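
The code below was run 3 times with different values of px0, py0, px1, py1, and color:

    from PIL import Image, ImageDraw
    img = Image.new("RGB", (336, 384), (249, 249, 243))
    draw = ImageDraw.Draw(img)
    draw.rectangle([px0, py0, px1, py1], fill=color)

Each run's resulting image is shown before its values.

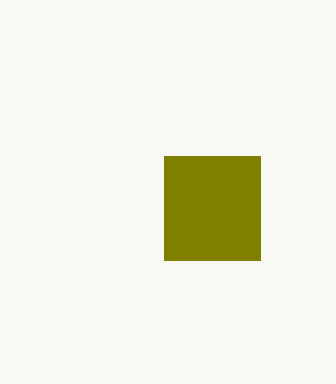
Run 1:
px0 = 164, py0 = 156, px1 = 260, py1 = 260, color = 'olive'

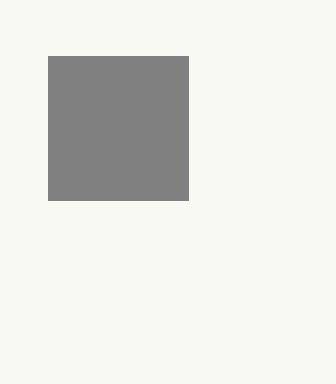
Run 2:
px0 = 48
py0 = 56
px1 = 188
py1 = 200
color = 'gray'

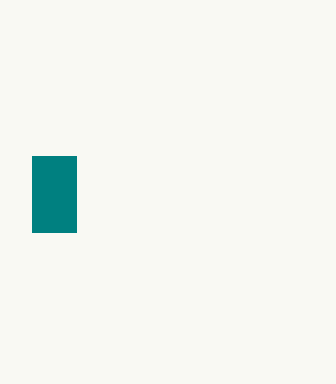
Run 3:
px0 = 32; py0 = 156; px1 = 76; py1 = 232; color = 'teal'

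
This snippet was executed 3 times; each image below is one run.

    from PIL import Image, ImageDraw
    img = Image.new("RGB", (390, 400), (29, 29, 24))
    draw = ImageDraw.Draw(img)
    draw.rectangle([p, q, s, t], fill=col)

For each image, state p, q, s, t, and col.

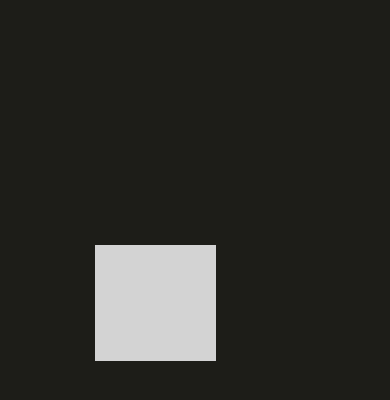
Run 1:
p = 95; q = 245; s = 215; t = 360; col = 'lightgray'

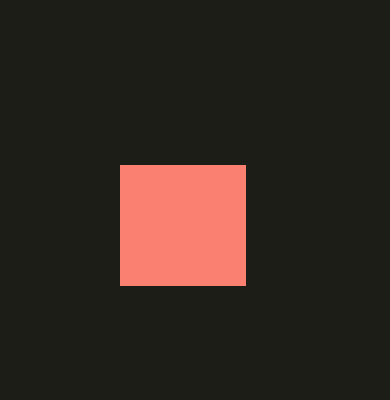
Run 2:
p = 120, q = 165, s = 245, t = 285, col = 'salmon'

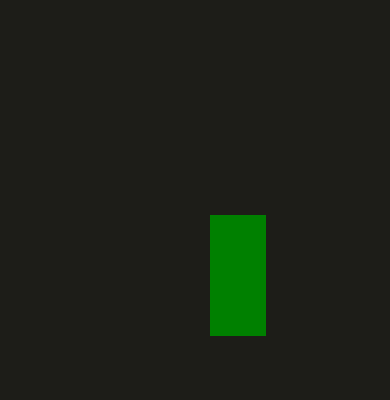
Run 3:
p = 210
q = 215
s = 265
t = 335
col = 'green'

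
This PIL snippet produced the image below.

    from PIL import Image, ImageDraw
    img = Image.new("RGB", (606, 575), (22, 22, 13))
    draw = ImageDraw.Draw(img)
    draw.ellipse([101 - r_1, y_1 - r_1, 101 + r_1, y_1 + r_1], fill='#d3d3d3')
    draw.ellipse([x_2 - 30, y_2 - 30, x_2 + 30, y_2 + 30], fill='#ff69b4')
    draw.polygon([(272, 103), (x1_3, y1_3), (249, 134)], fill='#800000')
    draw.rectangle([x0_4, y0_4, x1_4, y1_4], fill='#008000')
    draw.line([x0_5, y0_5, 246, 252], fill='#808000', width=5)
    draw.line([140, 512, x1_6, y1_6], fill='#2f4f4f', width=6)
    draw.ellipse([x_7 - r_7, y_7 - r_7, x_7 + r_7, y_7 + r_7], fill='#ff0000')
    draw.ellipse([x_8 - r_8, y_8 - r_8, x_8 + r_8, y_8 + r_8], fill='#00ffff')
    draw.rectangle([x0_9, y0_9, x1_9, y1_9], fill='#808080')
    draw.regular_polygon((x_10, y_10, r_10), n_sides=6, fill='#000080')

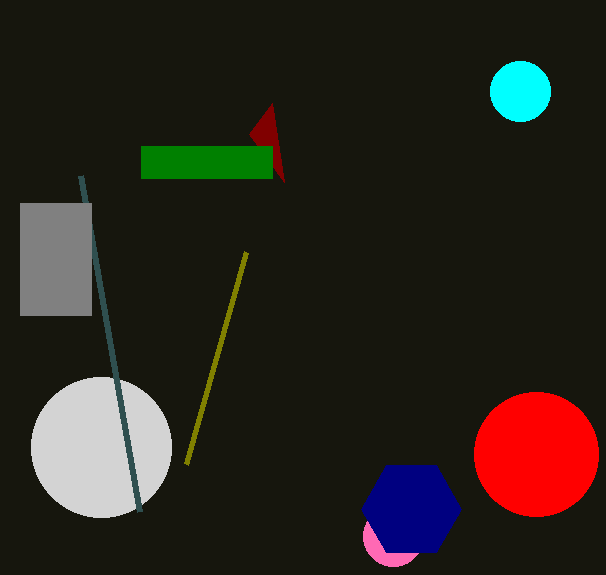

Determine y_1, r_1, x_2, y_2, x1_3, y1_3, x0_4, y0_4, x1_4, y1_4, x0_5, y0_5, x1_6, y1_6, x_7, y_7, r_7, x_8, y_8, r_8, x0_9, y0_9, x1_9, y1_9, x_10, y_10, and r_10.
y_1 = 447; r_1 = 70; x_2 = 393; y_2 = 536; x1_3 = 284; y1_3 = 182; x0_4 = 141; y0_4 = 146; x1_4 = 272; y1_4 = 178; x0_5 = 186; y0_5 = 464; x1_6 = 81; y1_6 = 176; x_7 = 536; y_7 = 454; r_7 = 62; x_8 = 520; y_8 = 91; r_8 = 30; x0_9 = 20; y0_9 = 203; x1_9 = 91; y1_9 = 315; x_10 = 411; y_10 = 509; r_10 = 50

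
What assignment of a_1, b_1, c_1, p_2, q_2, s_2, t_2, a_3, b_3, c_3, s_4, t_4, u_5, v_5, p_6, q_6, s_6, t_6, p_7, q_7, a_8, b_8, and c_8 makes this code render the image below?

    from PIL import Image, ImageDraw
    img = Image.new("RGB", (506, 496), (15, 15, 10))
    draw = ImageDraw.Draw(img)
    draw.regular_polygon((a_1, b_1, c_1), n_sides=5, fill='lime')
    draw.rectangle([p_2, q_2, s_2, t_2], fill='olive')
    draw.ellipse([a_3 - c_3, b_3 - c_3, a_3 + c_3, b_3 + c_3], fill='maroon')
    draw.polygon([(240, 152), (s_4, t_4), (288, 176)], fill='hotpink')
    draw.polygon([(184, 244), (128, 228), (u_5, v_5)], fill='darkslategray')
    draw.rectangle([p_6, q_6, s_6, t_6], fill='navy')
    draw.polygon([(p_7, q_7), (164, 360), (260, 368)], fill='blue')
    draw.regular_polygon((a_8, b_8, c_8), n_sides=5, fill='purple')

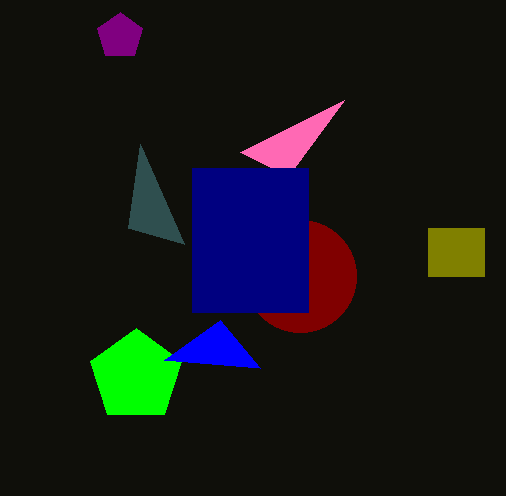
a_1 = 136; b_1 = 376; c_1 = 48; p_2 = 428; q_2 = 228; s_2 = 484; t_2 = 276; a_3 = 300; b_3 = 276; c_3 = 56; s_4 = 344; t_4 = 100; u_5 = 140; v_5 = 144; p_6 = 192; q_6 = 168; s_6 = 308; t_6 = 312; p_7 = 220; q_7 = 320; a_8 = 120; b_8 = 36; c_8 = 24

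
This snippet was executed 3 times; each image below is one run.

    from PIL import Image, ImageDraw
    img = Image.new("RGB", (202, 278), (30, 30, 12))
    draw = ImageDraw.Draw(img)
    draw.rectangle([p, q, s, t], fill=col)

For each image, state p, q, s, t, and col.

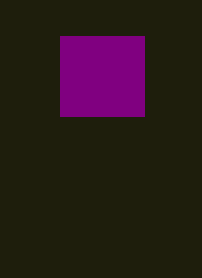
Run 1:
p = 60, q = 36, s = 144, t = 116, col = 'purple'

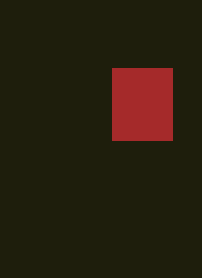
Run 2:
p = 112; q = 68; s = 172; t = 140; col = 'brown'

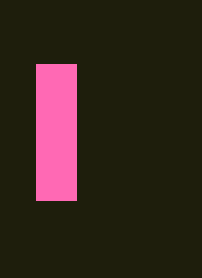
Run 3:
p = 36, q = 64, s = 76, t = 200, col = 'hotpink'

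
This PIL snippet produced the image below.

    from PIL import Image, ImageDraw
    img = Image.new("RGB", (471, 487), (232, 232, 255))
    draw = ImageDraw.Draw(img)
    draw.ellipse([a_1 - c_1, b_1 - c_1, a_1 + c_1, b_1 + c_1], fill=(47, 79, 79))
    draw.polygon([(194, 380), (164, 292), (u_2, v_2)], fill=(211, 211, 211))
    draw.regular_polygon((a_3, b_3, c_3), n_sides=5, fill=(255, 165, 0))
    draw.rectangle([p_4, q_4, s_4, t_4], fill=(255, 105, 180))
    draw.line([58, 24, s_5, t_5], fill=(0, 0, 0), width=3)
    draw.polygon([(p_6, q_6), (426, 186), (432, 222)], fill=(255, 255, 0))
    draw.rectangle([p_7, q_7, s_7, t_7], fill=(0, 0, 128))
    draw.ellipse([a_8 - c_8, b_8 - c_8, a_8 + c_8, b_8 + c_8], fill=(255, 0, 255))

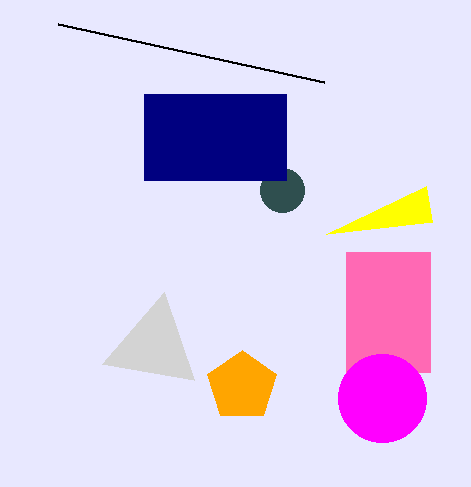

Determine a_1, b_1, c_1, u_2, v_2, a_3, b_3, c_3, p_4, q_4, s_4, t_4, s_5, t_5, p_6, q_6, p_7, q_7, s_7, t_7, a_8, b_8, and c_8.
a_1 = 282; b_1 = 190; c_1 = 22; u_2 = 102; v_2 = 364; a_3 = 242; b_3 = 386; c_3 = 36; p_4 = 346; q_4 = 252; s_4 = 430; t_4 = 372; s_5 = 324; t_5 = 82; p_6 = 326; q_6 = 234; p_7 = 144; q_7 = 94; s_7 = 286; t_7 = 180; a_8 = 382; b_8 = 398; c_8 = 44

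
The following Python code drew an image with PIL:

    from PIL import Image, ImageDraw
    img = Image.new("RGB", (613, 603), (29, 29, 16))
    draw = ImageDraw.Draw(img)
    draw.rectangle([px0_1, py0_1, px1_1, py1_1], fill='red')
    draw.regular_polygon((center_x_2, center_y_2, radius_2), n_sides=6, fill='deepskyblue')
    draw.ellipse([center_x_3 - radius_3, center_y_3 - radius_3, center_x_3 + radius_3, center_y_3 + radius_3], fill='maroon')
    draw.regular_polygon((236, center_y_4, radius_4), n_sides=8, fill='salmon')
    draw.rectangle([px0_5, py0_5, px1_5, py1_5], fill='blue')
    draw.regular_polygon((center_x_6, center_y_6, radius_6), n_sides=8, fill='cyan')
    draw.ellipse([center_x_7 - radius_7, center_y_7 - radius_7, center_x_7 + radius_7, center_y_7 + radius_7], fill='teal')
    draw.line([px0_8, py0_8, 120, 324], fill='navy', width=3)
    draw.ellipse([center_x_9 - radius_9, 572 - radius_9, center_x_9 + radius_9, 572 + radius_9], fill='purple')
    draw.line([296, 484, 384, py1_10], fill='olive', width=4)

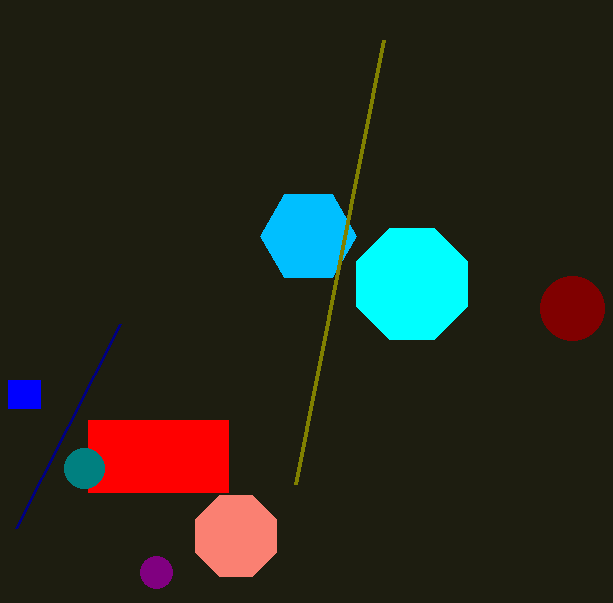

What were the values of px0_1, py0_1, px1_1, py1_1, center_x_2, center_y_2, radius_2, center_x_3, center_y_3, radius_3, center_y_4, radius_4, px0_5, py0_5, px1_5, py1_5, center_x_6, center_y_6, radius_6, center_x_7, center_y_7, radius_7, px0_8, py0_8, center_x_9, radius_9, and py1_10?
px0_1 = 88, py0_1 = 420, px1_1 = 228, py1_1 = 492, center_x_2 = 308, center_y_2 = 236, radius_2 = 48, center_x_3 = 572, center_y_3 = 308, radius_3 = 32, center_y_4 = 536, radius_4 = 44, px0_5 = 8, py0_5 = 380, px1_5 = 40, py1_5 = 408, center_x_6 = 412, center_y_6 = 284, radius_6 = 60, center_x_7 = 84, center_y_7 = 468, radius_7 = 20, px0_8 = 16, py0_8 = 528, center_x_9 = 156, radius_9 = 16, py1_10 = 40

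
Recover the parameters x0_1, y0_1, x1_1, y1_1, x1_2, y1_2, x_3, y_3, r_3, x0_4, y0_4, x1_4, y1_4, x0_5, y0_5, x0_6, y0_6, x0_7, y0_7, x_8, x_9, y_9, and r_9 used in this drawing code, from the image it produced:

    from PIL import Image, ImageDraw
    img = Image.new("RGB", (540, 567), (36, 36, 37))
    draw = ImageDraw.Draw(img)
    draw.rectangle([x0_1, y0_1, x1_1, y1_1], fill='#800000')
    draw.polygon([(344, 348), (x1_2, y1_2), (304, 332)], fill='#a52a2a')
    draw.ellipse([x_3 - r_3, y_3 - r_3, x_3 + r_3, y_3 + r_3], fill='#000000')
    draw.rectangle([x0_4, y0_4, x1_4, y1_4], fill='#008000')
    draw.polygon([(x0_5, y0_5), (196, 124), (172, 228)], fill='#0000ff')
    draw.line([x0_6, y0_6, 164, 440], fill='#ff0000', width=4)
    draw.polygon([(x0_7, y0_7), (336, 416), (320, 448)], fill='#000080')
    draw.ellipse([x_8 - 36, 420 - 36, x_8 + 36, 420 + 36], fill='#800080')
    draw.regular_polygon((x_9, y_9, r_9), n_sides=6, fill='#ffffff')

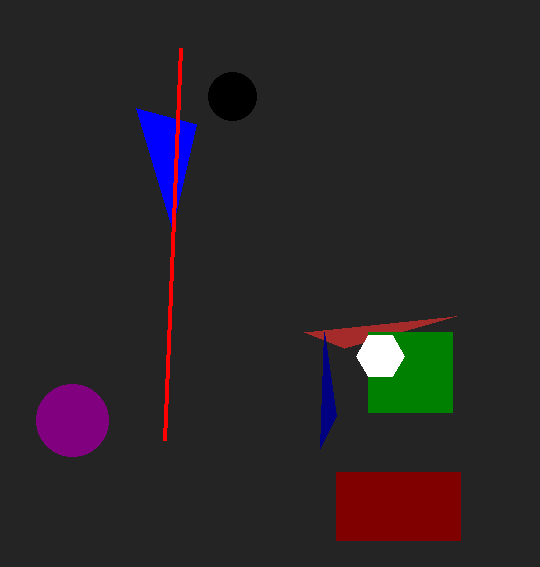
x0_1 = 336
y0_1 = 472
x1_1 = 460
y1_1 = 540
x1_2 = 456
y1_2 = 316
x_3 = 232
y_3 = 96
r_3 = 24
x0_4 = 368
y0_4 = 332
x1_4 = 452
y1_4 = 412
x0_5 = 136
y0_5 = 108
x0_6 = 180
y0_6 = 48
x0_7 = 324
y0_7 = 332
x_8 = 72
x_9 = 380
y_9 = 356
r_9 = 24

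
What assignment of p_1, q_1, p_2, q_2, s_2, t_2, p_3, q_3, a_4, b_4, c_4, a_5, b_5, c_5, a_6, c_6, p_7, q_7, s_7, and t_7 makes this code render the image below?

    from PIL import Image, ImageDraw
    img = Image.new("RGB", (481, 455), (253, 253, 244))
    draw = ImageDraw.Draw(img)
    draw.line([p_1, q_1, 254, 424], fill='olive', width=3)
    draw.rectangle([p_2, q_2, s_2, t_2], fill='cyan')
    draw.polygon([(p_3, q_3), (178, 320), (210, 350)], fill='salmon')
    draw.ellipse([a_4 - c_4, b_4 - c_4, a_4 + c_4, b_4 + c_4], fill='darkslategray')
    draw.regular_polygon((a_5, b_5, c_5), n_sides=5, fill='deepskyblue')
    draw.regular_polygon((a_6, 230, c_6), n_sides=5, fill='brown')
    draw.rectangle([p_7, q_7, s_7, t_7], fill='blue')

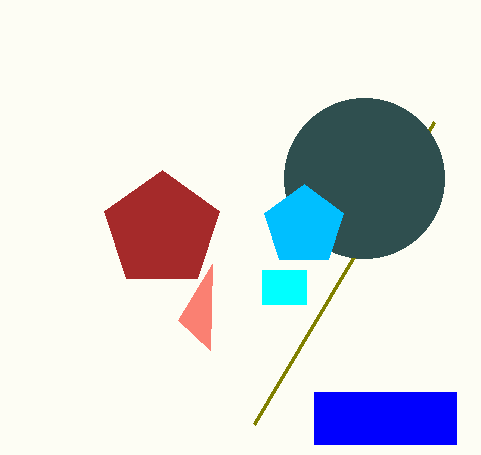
p_1 = 434; q_1 = 122; p_2 = 262; q_2 = 270; s_2 = 306; t_2 = 304; p_3 = 212; q_3 = 264; a_4 = 364; b_4 = 178; c_4 = 80; a_5 = 304; b_5 = 226; c_5 = 42; a_6 = 162; c_6 = 60; p_7 = 314; q_7 = 392; s_7 = 456; t_7 = 444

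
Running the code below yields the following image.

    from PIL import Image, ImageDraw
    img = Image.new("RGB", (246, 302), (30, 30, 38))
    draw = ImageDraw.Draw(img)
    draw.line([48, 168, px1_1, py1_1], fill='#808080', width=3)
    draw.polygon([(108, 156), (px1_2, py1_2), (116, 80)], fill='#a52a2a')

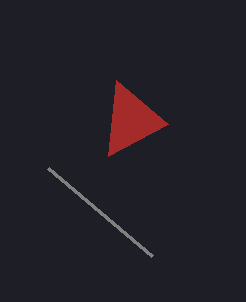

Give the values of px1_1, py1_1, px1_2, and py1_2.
px1_1 = 152, py1_1 = 256, px1_2 = 168, py1_2 = 124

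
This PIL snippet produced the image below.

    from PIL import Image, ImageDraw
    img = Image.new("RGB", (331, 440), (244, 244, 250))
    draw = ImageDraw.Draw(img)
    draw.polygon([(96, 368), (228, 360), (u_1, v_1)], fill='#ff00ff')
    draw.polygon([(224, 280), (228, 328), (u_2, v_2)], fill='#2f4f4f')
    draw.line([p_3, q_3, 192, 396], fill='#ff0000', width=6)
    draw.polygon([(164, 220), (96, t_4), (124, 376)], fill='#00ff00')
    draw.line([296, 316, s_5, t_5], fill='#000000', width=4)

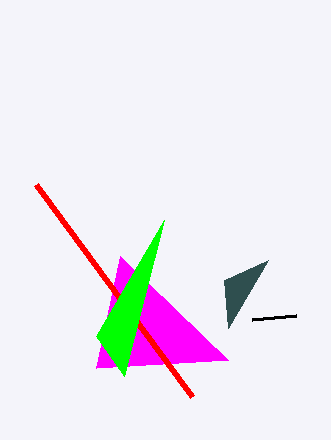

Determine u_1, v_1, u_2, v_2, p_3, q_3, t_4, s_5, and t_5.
u_1 = 120, v_1 = 256, u_2 = 268, v_2 = 260, p_3 = 36, q_3 = 184, t_4 = 336, s_5 = 252, t_5 = 320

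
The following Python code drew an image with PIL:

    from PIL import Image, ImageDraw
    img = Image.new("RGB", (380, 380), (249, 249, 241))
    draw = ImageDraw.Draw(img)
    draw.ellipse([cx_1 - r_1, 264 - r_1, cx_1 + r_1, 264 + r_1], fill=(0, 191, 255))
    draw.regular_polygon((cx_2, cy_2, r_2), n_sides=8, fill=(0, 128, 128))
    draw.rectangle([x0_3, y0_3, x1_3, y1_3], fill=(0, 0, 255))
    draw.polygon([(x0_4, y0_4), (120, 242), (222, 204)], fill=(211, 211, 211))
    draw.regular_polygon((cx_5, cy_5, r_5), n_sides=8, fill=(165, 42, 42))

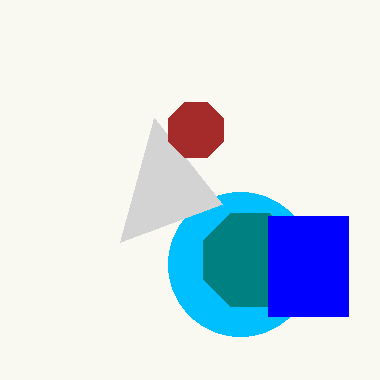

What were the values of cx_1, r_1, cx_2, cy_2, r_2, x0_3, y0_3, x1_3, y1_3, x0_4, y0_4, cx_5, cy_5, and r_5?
cx_1 = 240; r_1 = 72; cx_2 = 250; cy_2 = 260; r_2 = 50; x0_3 = 268; y0_3 = 216; x1_3 = 348; y1_3 = 316; x0_4 = 154; y0_4 = 118; cx_5 = 196; cy_5 = 130; r_5 = 30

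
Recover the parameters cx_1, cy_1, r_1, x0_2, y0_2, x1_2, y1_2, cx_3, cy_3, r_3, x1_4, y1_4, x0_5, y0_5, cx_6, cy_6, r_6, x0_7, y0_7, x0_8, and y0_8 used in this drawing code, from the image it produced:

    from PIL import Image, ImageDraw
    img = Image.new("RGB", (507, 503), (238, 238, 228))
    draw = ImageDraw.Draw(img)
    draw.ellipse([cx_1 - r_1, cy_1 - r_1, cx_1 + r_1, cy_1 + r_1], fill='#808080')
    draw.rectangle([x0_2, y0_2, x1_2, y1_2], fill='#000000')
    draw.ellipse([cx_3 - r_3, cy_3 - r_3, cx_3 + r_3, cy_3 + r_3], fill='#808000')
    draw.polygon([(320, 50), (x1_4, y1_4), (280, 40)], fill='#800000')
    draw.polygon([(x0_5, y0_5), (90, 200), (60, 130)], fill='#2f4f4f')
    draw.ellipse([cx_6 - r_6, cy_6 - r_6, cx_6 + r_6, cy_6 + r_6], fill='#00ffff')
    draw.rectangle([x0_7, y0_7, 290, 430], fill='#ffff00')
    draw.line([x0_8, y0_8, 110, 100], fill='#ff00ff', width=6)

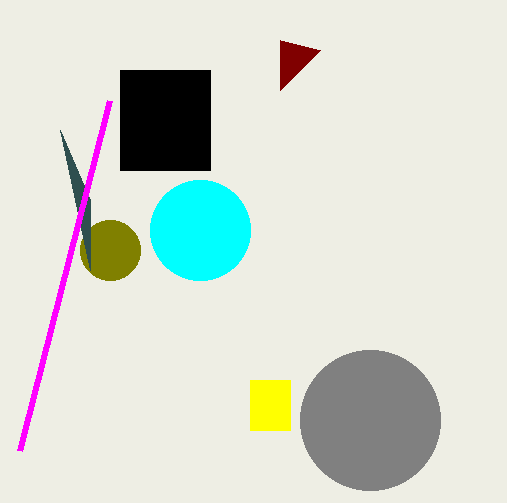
cx_1 = 370
cy_1 = 420
r_1 = 70
x0_2 = 120
y0_2 = 70
x1_2 = 210
y1_2 = 170
cx_3 = 110
cy_3 = 250
r_3 = 30
x1_4 = 280
y1_4 = 90
x0_5 = 90
y0_5 = 270
cx_6 = 200
cy_6 = 230
r_6 = 50
x0_7 = 250
y0_7 = 380
x0_8 = 20
y0_8 = 450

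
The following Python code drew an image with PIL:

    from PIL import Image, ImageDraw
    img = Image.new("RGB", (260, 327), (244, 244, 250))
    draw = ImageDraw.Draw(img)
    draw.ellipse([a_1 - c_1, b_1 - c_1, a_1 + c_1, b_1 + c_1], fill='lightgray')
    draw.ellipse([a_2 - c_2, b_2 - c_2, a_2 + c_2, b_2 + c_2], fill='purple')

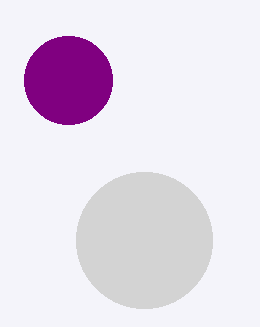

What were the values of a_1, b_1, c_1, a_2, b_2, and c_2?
a_1 = 144; b_1 = 240; c_1 = 68; a_2 = 68; b_2 = 80; c_2 = 44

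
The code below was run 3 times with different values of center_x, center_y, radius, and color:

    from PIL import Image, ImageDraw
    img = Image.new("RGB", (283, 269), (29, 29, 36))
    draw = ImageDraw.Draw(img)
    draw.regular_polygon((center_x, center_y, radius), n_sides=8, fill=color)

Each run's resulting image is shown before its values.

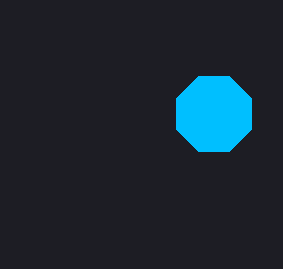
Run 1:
center_x = 214
center_y = 114
radius = 41
color = 'deepskyblue'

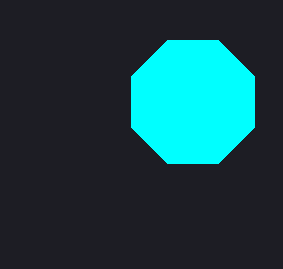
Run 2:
center_x = 193; center_y = 102; radius = 67; color = 'cyan'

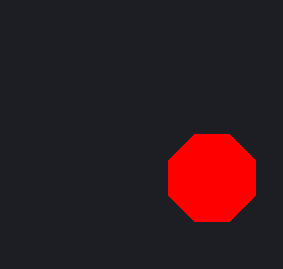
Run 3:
center_x = 212
center_y = 178
radius = 47
color = 'red'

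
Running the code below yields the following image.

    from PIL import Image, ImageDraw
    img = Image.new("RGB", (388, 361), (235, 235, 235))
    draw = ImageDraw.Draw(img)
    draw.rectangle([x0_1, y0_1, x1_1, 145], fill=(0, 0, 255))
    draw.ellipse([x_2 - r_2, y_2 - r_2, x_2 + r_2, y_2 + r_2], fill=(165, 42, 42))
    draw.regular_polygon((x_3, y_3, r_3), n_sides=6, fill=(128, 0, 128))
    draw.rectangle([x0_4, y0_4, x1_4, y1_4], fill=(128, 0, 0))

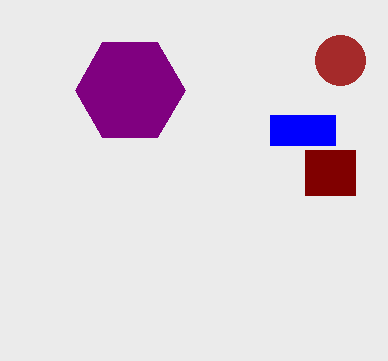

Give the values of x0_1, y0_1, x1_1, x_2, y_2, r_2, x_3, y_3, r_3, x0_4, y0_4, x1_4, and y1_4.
x0_1 = 270, y0_1 = 115, x1_1 = 335, x_2 = 340, y_2 = 60, r_2 = 25, x_3 = 130, y_3 = 90, r_3 = 55, x0_4 = 305, y0_4 = 150, x1_4 = 355, y1_4 = 195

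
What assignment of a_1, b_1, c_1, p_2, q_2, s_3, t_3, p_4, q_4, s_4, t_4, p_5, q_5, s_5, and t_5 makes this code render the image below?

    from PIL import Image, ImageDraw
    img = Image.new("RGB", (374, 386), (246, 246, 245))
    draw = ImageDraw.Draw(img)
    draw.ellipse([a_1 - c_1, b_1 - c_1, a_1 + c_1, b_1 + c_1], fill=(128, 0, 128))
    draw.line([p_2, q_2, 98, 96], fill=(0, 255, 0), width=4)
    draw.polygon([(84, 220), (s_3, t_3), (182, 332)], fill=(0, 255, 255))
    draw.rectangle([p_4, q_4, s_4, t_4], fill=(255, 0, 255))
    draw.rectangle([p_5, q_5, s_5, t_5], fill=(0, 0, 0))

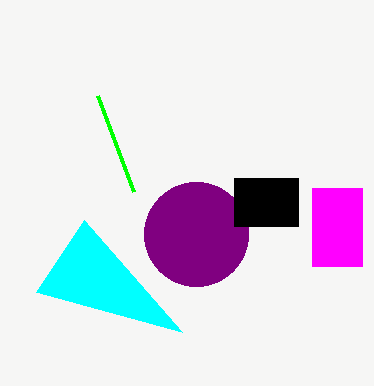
a_1 = 196
b_1 = 234
c_1 = 52
p_2 = 134
q_2 = 192
s_3 = 36
t_3 = 292
p_4 = 312
q_4 = 188
s_4 = 362
t_4 = 266
p_5 = 234
q_5 = 178
s_5 = 298
t_5 = 226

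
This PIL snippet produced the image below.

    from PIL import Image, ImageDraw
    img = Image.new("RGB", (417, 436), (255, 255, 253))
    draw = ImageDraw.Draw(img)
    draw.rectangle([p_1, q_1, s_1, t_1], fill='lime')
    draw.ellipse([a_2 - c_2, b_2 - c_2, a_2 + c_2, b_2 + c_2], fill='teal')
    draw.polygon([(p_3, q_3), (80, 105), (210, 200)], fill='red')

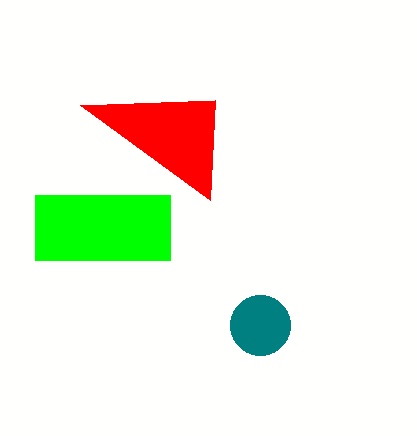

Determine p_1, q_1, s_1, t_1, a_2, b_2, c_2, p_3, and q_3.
p_1 = 35
q_1 = 195
s_1 = 170
t_1 = 260
a_2 = 260
b_2 = 325
c_2 = 30
p_3 = 215
q_3 = 100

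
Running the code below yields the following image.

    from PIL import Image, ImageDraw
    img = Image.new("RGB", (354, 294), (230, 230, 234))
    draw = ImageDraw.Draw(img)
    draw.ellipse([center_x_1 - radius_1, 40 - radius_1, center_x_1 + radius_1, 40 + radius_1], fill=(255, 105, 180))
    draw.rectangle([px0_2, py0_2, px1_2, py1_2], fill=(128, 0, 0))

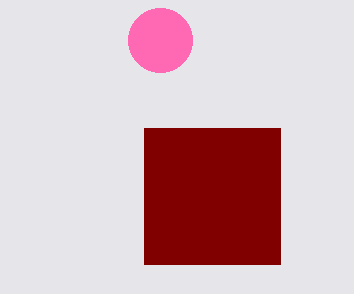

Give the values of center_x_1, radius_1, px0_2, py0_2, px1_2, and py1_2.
center_x_1 = 160
radius_1 = 32
px0_2 = 144
py0_2 = 128
px1_2 = 280
py1_2 = 264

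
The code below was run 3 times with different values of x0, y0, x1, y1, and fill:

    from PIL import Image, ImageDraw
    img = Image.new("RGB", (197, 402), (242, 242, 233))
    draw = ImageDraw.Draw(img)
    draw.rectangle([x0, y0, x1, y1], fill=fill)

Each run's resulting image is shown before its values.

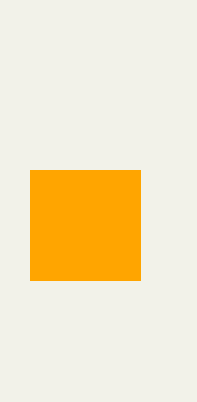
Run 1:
x0 = 30; y0 = 170; x1 = 140; y1 = 280; fill = 'orange'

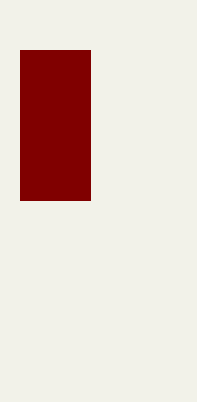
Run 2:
x0 = 20
y0 = 50
x1 = 90
y1 = 200
fill = 'maroon'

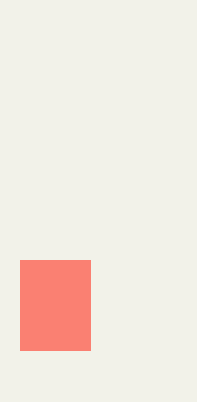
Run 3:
x0 = 20, y0 = 260, x1 = 90, y1 = 350, fill = 'salmon'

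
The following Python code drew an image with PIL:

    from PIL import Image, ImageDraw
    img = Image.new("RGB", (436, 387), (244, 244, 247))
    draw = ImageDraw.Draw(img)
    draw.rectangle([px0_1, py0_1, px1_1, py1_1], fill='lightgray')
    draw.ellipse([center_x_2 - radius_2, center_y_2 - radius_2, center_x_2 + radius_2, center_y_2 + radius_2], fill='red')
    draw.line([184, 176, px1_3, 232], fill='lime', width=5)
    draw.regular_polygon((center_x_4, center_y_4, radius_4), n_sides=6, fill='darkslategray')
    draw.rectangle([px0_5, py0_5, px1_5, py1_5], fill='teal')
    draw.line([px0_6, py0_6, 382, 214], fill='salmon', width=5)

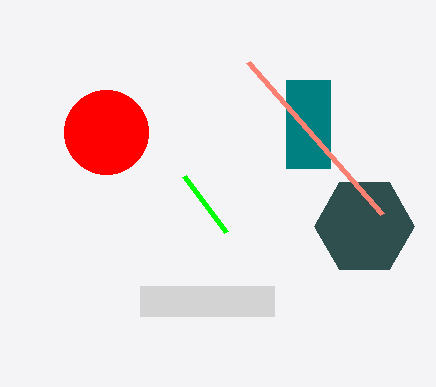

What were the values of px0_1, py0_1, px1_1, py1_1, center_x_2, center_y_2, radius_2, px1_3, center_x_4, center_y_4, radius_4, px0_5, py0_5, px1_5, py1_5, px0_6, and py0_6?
px0_1 = 140, py0_1 = 286, px1_1 = 274, py1_1 = 316, center_x_2 = 106, center_y_2 = 132, radius_2 = 42, px1_3 = 226, center_x_4 = 364, center_y_4 = 226, radius_4 = 50, px0_5 = 286, py0_5 = 80, px1_5 = 330, py1_5 = 168, px0_6 = 248, py0_6 = 62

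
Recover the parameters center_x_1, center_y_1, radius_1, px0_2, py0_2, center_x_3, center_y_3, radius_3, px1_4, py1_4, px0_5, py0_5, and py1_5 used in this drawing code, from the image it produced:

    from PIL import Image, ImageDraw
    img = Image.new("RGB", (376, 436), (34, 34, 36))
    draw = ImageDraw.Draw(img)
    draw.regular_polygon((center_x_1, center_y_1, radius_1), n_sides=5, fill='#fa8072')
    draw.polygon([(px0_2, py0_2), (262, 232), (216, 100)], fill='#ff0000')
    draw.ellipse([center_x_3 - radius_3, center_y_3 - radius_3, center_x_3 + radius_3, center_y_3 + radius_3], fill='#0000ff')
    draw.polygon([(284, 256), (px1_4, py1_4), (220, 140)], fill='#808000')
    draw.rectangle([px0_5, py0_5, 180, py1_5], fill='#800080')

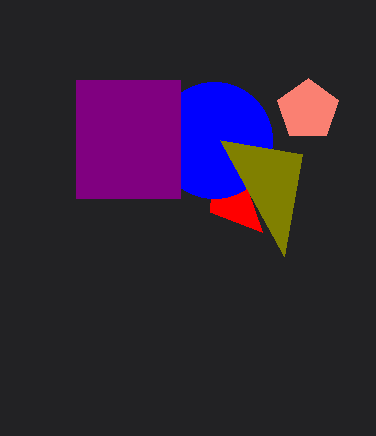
center_x_1 = 308, center_y_1 = 110, radius_1 = 32, px0_2 = 210, py0_2 = 212, center_x_3 = 214, center_y_3 = 140, radius_3 = 58, px1_4 = 302, py1_4 = 154, px0_5 = 76, py0_5 = 80, py1_5 = 198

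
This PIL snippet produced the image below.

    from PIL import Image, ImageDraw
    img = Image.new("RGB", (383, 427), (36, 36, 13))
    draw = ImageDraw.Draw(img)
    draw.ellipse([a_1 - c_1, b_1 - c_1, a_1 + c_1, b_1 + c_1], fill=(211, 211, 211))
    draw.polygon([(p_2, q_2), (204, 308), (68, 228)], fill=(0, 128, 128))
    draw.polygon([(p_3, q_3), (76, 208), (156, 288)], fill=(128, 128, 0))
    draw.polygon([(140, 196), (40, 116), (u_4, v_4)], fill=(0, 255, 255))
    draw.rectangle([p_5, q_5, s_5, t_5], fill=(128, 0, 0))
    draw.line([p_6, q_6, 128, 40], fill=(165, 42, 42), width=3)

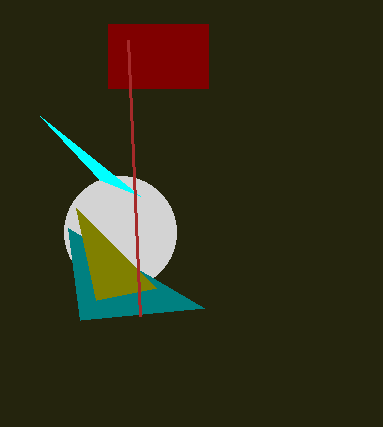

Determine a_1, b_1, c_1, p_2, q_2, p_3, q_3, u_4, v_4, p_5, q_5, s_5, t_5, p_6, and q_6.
a_1 = 120; b_1 = 232; c_1 = 56; p_2 = 80; q_2 = 320; p_3 = 96; q_3 = 300; u_4 = 100; v_4 = 180; p_5 = 108; q_5 = 24; s_5 = 208; t_5 = 88; p_6 = 140; q_6 = 316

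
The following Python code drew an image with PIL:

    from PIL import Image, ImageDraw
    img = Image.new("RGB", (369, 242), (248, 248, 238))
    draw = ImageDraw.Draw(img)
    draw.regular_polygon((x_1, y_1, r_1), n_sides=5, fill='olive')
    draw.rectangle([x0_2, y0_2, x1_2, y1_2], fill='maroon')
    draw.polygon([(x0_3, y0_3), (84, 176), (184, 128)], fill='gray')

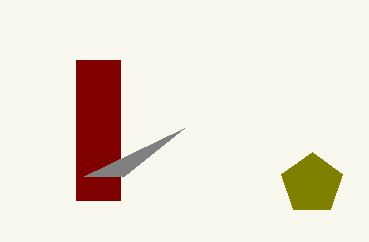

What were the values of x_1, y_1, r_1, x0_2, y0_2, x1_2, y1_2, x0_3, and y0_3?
x_1 = 312; y_1 = 184; r_1 = 32; x0_2 = 76; y0_2 = 60; x1_2 = 120; y1_2 = 200; x0_3 = 124; y0_3 = 176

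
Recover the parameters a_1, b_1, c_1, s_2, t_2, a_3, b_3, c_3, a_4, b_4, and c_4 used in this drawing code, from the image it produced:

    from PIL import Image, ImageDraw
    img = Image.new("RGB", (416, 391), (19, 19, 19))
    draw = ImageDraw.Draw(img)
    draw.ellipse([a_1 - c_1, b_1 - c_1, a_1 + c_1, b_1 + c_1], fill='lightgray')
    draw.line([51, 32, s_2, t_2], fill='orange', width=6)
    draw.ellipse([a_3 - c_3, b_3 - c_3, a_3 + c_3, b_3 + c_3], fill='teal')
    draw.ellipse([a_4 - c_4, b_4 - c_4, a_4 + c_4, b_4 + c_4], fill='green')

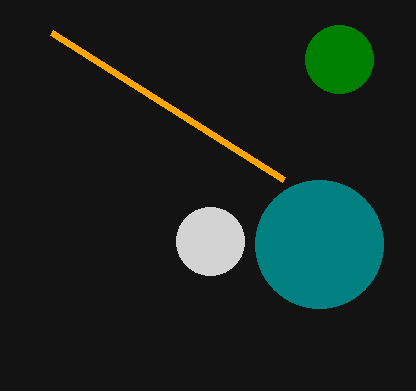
a_1 = 210, b_1 = 241, c_1 = 34, s_2 = 283, t_2 = 179, a_3 = 319, b_3 = 244, c_3 = 64, a_4 = 339, b_4 = 59, c_4 = 34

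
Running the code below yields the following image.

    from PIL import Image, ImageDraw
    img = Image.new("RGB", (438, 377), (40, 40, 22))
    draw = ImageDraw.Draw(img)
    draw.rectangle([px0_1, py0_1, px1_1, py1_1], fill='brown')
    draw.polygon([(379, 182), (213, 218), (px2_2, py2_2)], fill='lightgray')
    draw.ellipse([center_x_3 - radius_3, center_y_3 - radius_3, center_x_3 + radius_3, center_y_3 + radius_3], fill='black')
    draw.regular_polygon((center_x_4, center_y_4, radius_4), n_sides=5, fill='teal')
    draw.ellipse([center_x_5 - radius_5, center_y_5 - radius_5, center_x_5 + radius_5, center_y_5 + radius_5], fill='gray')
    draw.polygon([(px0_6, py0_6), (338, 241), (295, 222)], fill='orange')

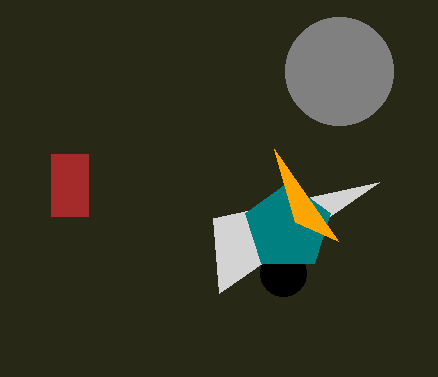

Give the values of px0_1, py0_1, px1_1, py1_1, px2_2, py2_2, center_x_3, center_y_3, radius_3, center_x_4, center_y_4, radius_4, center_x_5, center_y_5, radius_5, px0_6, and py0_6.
px0_1 = 51
py0_1 = 154
px1_1 = 88
py1_1 = 216
px2_2 = 219
py2_2 = 293
center_x_3 = 283
center_y_3 = 273
radius_3 = 23
center_x_4 = 288
center_y_4 = 227
radius_4 = 45
center_x_5 = 339
center_y_5 = 71
radius_5 = 54
px0_6 = 274
py0_6 = 149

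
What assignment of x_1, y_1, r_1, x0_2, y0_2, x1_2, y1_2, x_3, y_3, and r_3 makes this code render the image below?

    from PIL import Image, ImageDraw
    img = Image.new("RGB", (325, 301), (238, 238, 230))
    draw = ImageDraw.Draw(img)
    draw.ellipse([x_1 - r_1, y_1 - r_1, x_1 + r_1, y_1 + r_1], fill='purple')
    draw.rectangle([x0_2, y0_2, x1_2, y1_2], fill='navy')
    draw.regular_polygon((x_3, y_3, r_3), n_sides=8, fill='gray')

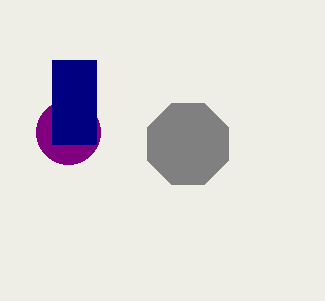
x_1 = 68, y_1 = 132, r_1 = 32, x0_2 = 52, y0_2 = 60, x1_2 = 96, y1_2 = 144, x_3 = 188, y_3 = 144, r_3 = 44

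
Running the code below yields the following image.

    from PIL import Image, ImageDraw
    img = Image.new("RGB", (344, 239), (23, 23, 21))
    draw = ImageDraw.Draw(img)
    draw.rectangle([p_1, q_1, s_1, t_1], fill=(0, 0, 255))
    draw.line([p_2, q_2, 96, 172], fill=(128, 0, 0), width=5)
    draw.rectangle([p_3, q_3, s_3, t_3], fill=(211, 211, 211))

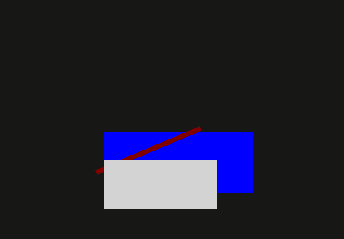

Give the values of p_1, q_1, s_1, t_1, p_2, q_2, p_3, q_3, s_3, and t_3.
p_1 = 104; q_1 = 132; s_1 = 252; t_1 = 192; p_2 = 200; q_2 = 128; p_3 = 104; q_3 = 160; s_3 = 216; t_3 = 208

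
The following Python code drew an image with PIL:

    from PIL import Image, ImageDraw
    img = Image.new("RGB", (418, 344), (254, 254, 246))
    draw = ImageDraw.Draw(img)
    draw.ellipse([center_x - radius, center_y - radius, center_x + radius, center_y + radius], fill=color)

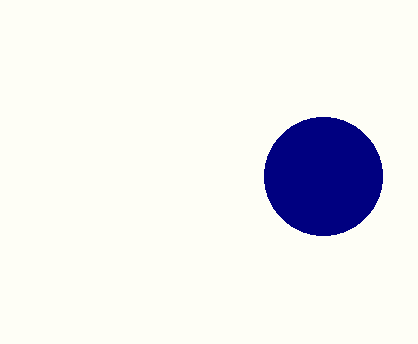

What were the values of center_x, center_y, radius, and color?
center_x = 323, center_y = 176, radius = 59, color = 'navy'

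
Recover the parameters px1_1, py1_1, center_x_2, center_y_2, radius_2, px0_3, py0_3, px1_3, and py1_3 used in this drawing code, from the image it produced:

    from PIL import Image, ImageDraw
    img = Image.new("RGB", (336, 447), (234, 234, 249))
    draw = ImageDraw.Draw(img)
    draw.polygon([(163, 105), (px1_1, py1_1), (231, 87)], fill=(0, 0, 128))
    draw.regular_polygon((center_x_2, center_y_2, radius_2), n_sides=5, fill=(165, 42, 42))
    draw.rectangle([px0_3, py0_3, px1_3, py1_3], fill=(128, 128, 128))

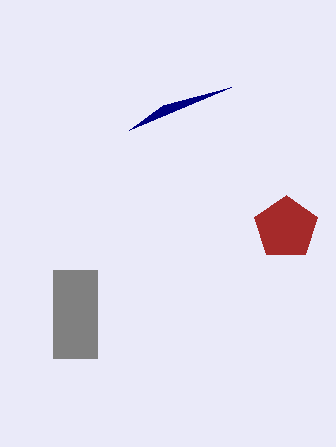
px1_1 = 129; py1_1 = 130; center_x_2 = 286; center_y_2 = 228; radius_2 = 33; px0_3 = 53; py0_3 = 270; px1_3 = 97; py1_3 = 358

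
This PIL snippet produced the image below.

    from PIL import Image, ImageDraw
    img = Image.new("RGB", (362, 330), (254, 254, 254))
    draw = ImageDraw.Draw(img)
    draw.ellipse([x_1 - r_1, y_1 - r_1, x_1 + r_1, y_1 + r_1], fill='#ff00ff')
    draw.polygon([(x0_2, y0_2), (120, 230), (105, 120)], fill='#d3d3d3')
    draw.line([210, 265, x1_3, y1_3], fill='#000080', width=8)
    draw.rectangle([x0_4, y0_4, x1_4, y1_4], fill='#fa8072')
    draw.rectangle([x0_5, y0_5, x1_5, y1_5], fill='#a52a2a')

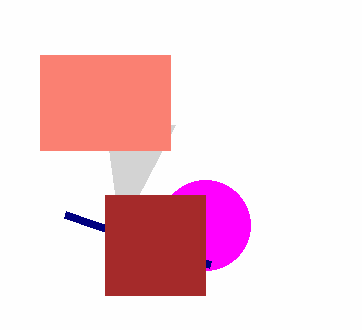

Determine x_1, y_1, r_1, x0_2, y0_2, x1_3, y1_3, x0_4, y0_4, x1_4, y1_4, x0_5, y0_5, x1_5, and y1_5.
x_1 = 205; y_1 = 225; r_1 = 45; x0_2 = 175; y0_2 = 125; x1_3 = 65; y1_3 = 215; x0_4 = 40; y0_4 = 55; x1_4 = 170; y1_4 = 150; x0_5 = 105; y0_5 = 195; x1_5 = 205; y1_5 = 295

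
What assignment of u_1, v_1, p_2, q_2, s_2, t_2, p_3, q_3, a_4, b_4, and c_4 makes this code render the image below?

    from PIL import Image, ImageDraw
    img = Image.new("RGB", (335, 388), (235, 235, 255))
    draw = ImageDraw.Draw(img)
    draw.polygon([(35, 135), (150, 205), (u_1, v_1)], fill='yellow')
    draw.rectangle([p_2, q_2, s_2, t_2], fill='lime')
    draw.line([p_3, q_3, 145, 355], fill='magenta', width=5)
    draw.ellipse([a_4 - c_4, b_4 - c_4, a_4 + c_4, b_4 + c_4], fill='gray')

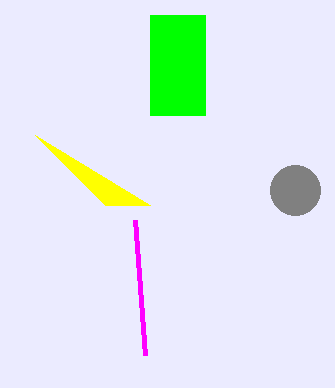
u_1 = 105, v_1 = 205, p_2 = 150, q_2 = 15, s_2 = 205, t_2 = 115, p_3 = 135, q_3 = 220, a_4 = 295, b_4 = 190, c_4 = 25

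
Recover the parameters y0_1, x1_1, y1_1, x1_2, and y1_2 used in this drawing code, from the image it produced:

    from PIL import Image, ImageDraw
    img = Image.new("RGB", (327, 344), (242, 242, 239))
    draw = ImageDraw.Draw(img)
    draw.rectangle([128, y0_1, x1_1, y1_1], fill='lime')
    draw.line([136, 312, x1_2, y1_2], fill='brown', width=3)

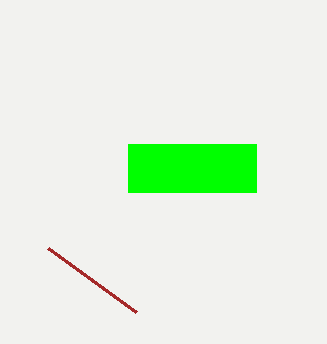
y0_1 = 144
x1_1 = 256
y1_1 = 192
x1_2 = 48
y1_2 = 248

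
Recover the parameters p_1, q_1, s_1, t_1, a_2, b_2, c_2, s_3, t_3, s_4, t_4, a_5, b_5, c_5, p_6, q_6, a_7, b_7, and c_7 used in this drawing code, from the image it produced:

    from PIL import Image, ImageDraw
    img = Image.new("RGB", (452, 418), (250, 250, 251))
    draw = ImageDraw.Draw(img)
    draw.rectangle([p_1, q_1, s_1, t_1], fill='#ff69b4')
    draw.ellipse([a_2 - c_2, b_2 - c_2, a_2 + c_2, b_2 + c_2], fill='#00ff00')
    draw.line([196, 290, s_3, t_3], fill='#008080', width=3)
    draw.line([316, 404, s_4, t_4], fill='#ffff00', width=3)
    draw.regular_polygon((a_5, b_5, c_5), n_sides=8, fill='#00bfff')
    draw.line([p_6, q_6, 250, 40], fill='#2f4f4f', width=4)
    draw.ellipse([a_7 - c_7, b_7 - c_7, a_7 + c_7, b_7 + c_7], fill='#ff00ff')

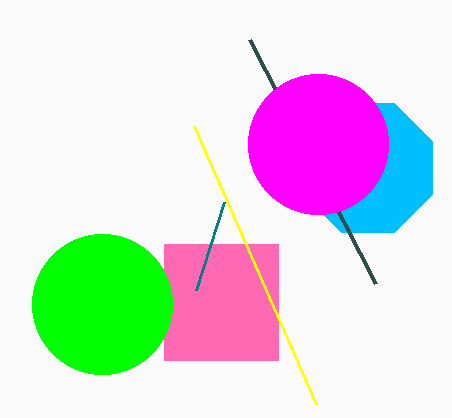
p_1 = 164, q_1 = 244, s_1 = 278, t_1 = 360, a_2 = 102, b_2 = 304, c_2 = 70, s_3 = 224, t_3 = 202, s_4 = 194, t_4 = 126, a_5 = 368, b_5 = 168, c_5 = 70, p_6 = 376, q_6 = 284, a_7 = 318, b_7 = 144, c_7 = 70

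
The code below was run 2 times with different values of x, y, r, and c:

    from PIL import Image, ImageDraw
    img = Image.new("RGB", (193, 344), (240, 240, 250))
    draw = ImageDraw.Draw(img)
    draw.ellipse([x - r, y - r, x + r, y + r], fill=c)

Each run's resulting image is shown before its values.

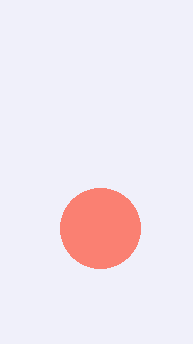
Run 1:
x = 100, y = 228, r = 40, c = 'salmon'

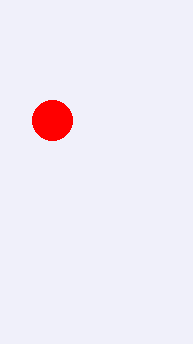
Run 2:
x = 52
y = 120
r = 20
c = 'red'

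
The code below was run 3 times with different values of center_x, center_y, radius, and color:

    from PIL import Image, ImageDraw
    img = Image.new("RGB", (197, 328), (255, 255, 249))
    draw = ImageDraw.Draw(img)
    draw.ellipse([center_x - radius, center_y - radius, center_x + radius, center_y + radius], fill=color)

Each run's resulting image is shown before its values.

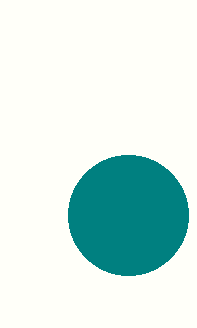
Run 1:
center_x = 128
center_y = 215
radius = 60
color = 'teal'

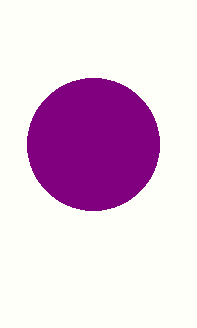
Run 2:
center_x = 93, center_y = 144, radius = 66, color = 'purple'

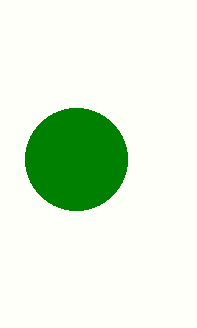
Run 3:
center_x = 76
center_y = 159
radius = 51
color = 'green'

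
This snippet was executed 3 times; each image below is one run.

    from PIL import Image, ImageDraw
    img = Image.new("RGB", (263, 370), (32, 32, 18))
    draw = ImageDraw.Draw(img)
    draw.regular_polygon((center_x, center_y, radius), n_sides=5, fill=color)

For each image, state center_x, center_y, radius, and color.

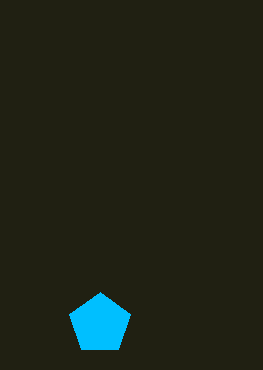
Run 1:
center_x = 100
center_y = 324
radius = 32
color = 'deepskyblue'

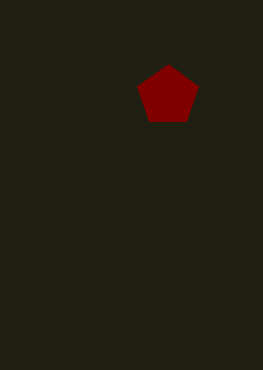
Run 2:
center_x = 168; center_y = 96; radius = 32; color = 'maroon'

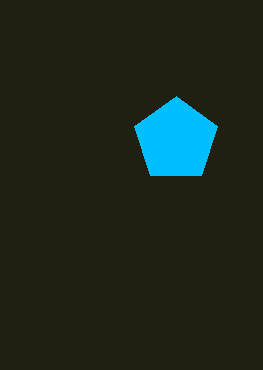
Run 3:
center_x = 176; center_y = 140; radius = 44; color = 'deepskyblue'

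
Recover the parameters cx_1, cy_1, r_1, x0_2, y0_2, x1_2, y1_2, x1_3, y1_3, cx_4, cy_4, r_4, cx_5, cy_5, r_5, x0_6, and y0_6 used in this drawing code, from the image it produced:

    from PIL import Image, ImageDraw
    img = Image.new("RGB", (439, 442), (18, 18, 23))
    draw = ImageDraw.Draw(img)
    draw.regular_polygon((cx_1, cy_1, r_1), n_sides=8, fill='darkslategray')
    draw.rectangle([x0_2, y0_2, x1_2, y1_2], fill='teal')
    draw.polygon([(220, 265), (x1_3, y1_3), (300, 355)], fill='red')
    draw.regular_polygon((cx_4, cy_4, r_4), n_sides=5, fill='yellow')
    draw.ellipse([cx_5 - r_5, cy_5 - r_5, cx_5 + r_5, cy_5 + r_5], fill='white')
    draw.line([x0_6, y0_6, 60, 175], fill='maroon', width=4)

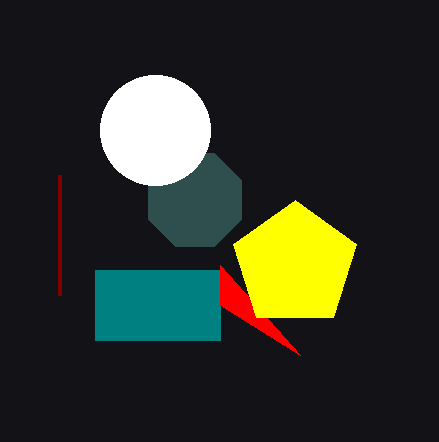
cx_1 = 195, cy_1 = 200, r_1 = 50, x0_2 = 95, y0_2 = 270, x1_2 = 220, y1_2 = 340, x1_3 = 220, y1_3 = 305, cx_4 = 295, cy_4 = 265, r_4 = 65, cx_5 = 155, cy_5 = 130, r_5 = 55, x0_6 = 60, y0_6 = 295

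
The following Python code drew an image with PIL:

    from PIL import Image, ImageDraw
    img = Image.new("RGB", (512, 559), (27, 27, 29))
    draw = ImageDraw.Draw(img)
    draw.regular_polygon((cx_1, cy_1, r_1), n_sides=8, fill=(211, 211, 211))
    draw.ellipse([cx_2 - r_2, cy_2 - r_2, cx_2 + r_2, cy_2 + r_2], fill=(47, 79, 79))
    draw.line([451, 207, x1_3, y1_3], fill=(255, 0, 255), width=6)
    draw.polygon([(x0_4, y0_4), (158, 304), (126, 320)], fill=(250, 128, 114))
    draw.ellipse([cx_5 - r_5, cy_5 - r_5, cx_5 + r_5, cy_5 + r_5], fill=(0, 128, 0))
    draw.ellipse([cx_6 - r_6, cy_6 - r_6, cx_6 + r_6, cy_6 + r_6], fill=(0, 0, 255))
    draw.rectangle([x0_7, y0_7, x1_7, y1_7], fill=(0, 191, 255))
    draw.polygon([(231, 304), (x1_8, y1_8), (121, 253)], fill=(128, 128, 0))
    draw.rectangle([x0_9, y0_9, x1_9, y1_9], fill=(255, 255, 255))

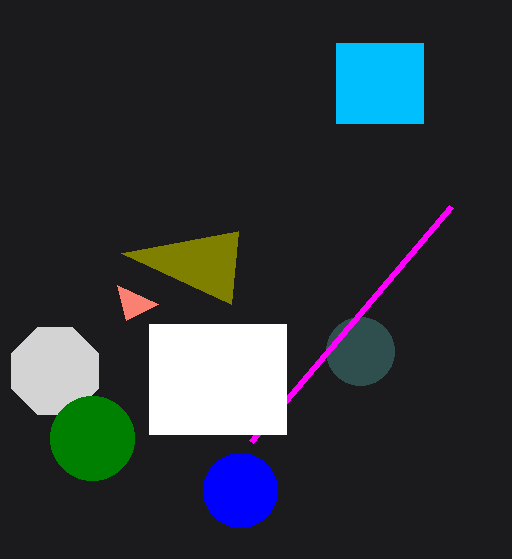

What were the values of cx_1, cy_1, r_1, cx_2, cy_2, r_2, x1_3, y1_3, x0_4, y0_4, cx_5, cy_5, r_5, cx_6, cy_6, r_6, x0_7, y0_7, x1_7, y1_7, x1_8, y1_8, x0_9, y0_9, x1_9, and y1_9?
cx_1 = 55; cy_1 = 371; r_1 = 47; cx_2 = 360; cy_2 = 351; r_2 = 34; x1_3 = 251; y1_3 = 442; x0_4 = 117; y0_4 = 285; cx_5 = 92; cy_5 = 438; r_5 = 42; cx_6 = 240; cy_6 = 490; r_6 = 37; x0_7 = 336; y0_7 = 43; x1_7 = 423; y1_7 = 123; x1_8 = 238; y1_8 = 231; x0_9 = 149; y0_9 = 324; x1_9 = 286; y1_9 = 434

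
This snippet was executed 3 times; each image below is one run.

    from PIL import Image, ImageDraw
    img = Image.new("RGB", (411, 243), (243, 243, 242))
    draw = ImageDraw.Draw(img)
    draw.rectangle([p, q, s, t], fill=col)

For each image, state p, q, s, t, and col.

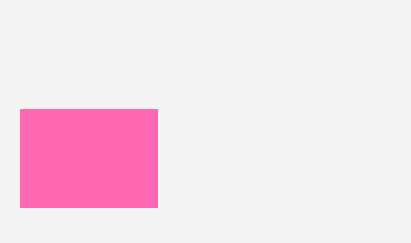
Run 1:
p = 20, q = 109, s = 157, t = 207, col = 'hotpink'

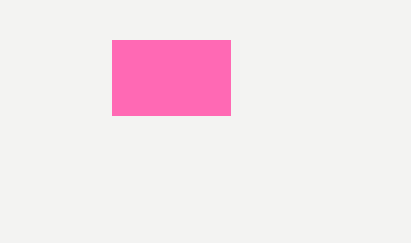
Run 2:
p = 112, q = 40, s = 230, t = 115, col = 'hotpink'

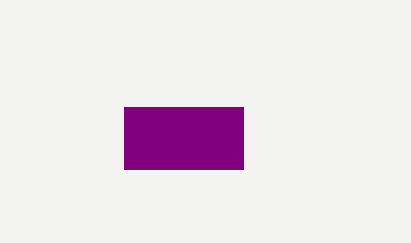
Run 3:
p = 124; q = 107; s = 243; t = 169; col = 'purple'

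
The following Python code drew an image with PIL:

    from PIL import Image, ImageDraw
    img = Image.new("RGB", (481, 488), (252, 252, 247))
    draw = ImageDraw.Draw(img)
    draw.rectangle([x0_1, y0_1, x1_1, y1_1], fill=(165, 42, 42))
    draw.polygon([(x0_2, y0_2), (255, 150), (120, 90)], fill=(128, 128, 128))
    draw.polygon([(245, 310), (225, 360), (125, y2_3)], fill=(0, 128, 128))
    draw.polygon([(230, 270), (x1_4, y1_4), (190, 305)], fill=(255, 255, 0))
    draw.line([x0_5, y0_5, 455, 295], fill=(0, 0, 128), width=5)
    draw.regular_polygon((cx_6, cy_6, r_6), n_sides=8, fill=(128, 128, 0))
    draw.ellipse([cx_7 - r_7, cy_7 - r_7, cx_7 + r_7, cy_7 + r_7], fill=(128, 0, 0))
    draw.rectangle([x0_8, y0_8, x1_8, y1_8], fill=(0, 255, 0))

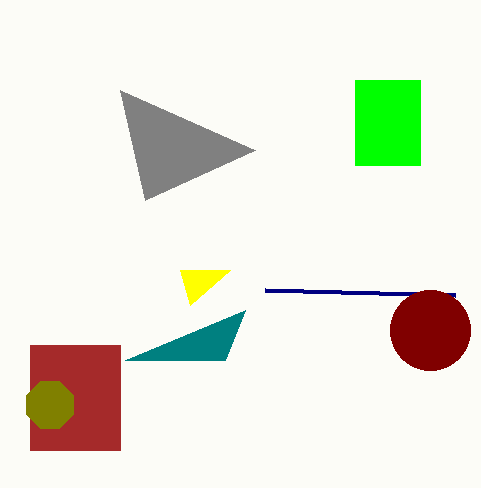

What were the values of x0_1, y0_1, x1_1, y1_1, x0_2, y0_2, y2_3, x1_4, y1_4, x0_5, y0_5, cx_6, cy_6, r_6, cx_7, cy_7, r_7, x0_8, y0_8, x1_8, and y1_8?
x0_1 = 30, y0_1 = 345, x1_1 = 120, y1_1 = 450, x0_2 = 145, y0_2 = 200, y2_3 = 360, x1_4 = 180, y1_4 = 270, x0_5 = 265, y0_5 = 290, cx_6 = 50, cy_6 = 405, r_6 = 25, cx_7 = 430, cy_7 = 330, r_7 = 40, x0_8 = 355, y0_8 = 80, x1_8 = 420, y1_8 = 165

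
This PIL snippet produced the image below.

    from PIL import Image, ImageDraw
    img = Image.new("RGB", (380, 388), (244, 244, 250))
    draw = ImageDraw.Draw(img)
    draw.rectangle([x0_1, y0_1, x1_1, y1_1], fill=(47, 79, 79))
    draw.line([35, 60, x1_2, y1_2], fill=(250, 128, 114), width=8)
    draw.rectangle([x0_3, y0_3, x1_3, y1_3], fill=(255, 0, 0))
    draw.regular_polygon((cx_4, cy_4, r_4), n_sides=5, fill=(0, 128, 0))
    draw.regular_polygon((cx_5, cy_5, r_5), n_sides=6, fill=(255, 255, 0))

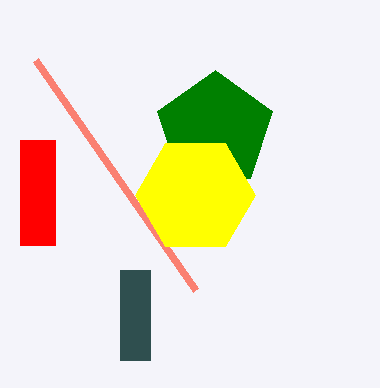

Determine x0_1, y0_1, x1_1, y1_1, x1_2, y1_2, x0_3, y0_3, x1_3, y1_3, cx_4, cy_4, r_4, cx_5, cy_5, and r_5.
x0_1 = 120, y0_1 = 270, x1_1 = 150, y1_1 = 360, x1_2 = 195, y1_2 = 290, x0_3 = 20, y0_3 = 140, x1_3 = 55, y1_3 = 245, cx_4 = 215, cy_4 = 130, r_4 = 60, cx_5 = 195, cy_5 = 195, r_5 = 60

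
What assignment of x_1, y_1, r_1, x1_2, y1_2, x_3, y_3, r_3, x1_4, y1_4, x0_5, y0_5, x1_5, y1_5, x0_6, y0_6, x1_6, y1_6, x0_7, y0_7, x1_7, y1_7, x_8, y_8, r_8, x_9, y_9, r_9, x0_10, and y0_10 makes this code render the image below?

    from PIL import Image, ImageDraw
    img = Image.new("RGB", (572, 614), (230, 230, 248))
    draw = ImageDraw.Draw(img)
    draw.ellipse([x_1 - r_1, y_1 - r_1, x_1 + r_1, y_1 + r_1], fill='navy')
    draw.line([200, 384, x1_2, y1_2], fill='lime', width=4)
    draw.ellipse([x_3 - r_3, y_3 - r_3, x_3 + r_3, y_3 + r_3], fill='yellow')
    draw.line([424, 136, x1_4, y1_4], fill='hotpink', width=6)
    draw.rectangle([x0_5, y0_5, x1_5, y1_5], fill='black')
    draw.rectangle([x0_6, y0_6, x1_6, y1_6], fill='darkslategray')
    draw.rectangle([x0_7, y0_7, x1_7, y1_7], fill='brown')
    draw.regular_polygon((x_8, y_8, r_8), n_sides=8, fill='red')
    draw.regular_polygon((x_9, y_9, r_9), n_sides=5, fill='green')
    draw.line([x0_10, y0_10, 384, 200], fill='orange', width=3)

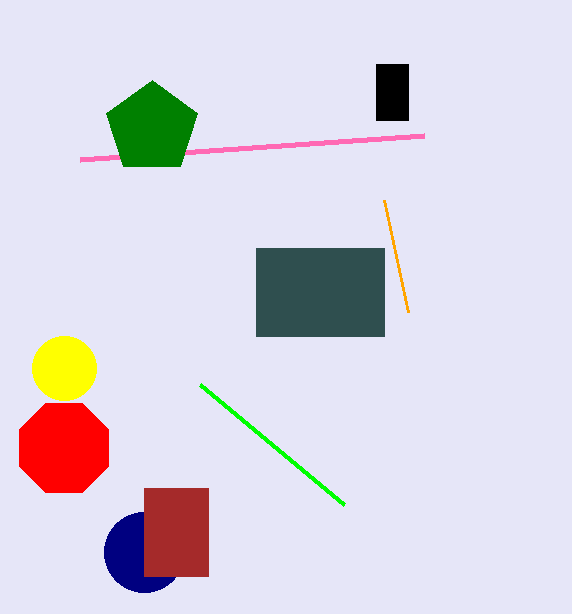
x_1 = 144
y_1 = 552
r_1 = 40
x1_2 = 344
y1_2 = 504
x_3 = 64
y_3 = 368
r_3 = 32
x1_4 = 80
y1_4 = 160
x0_5 = 376
y0_5 = 64
x1_5 = 408
y1_5 = 120
x0_6 = 256
y0_6 = 248
x1_6 = 384
y1_6 = 336
x0_7 = 144
y0_7 = 488
x1_7 = 208
y1_7 = 576
x_8 = 64
y_8 = 448
r_8 = 48
x_9 = 152
y_9 = 128
r_9 = 48
x0_10 = 408
y0_10 = 312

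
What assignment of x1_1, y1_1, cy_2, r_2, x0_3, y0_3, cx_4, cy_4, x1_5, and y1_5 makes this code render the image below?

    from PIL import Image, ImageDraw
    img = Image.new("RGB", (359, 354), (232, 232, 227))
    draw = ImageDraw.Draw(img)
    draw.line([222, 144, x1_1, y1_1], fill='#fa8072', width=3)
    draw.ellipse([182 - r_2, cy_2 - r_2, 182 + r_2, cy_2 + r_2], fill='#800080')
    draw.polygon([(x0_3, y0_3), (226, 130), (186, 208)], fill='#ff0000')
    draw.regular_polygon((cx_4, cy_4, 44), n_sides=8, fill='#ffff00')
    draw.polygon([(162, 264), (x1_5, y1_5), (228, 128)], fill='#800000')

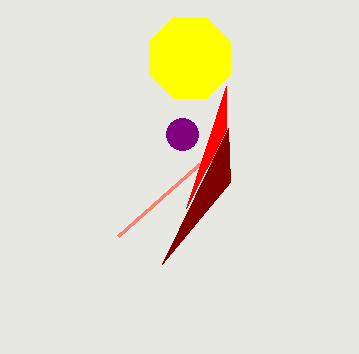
x1_1 = 118; y1_1 = 236; cy_2 = 134; r_2 = 16; x0_3 = 226; y0_3 = 86; cx_4 = 190; cy_4 = 58; x1_5 = 230; y1_5 = 182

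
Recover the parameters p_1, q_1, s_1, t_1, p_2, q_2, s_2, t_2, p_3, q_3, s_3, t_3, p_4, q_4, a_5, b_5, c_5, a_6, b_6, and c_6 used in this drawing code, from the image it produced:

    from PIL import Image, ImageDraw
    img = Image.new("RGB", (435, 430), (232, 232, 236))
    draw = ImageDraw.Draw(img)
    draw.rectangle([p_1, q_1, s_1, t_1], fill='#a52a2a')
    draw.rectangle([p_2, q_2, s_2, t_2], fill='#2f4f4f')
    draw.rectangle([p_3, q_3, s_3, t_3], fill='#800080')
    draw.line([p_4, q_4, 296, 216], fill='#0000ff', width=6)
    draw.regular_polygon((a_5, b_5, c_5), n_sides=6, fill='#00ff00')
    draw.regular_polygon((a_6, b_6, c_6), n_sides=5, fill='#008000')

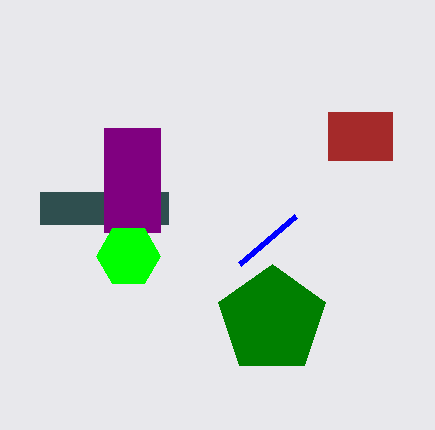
p_1 = 328; q_1 = 112; s_1 = 392; t_1 = 160; p_2 = 40; q_2 = 192; s_2 = 168; t_2 = 224; p_3 = 104; q_3 = 128; s_3 = 160; t_3 = 232; p_4 = 240; q_4 = 264; a_5 = 128; b_5 = 256; c_5 = 32; a_6 = 272; b_6 = 320; c_6 = 56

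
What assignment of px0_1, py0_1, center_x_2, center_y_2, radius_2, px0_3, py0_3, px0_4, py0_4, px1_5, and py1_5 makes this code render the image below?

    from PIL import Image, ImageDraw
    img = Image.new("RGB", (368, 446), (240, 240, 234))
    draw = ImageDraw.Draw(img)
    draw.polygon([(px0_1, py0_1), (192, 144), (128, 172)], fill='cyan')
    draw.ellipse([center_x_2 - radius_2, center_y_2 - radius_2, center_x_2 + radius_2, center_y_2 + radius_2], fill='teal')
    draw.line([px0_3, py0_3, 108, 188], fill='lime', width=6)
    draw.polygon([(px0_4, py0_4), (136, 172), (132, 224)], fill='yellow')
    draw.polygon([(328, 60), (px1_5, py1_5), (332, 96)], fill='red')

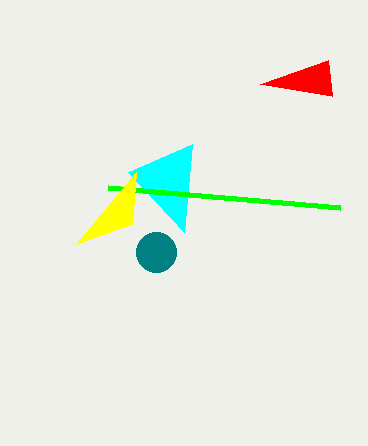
px0_1 = 184, py0_1 = 232, center_x_2 = 156, center_y_2 = 252, radius_2 = 20, px0_3 = 340, py0_3 = 208, px0_4 = 76, py0_4 = 244, px1_5 = 260, py1_5 = 84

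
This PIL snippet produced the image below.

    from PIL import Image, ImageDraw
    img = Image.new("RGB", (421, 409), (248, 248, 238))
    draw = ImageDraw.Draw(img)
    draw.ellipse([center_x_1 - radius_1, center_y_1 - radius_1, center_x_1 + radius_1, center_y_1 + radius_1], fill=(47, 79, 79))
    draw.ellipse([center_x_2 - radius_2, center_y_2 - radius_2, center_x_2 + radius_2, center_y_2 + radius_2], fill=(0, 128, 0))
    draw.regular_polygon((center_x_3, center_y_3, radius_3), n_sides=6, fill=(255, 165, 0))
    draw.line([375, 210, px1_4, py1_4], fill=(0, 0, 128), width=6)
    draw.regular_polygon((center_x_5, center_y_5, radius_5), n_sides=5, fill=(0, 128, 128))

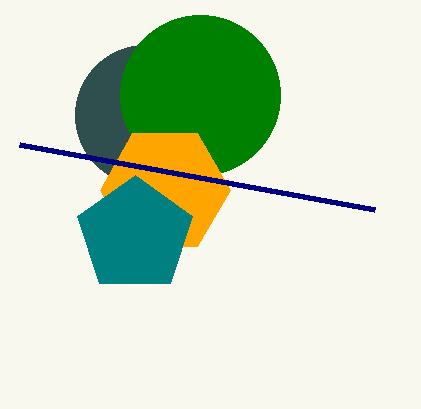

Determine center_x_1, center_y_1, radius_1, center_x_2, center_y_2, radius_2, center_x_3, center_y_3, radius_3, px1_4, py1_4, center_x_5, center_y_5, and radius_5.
center_x_1 = 145
center_y_1 = 115
radius_1 = 70
center_x_2 = 200
center_y_2 = 95
radius_2 = 80
center_x_3 = 165
center_y_3 = 190
radius_3 = 65
px1_4 = 20
py1_4 = 145
center_x_5 = 135
center_y_5 = 235
radius_5 = 60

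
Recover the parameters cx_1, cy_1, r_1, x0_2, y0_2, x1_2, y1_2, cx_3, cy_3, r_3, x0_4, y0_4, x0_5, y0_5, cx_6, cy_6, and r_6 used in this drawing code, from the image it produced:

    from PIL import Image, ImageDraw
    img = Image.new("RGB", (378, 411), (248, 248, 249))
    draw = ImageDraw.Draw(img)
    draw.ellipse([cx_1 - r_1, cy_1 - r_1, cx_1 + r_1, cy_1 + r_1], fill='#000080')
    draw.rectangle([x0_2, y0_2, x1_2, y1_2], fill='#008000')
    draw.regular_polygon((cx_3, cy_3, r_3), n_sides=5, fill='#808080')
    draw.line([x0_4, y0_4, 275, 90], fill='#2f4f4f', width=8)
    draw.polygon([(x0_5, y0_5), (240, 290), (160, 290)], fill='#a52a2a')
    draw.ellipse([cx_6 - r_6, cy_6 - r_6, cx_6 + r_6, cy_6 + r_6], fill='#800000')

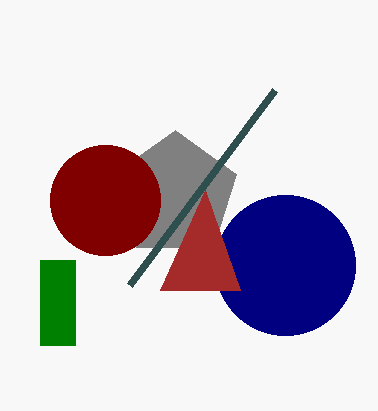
cx_1 = 285
cy_1 = 265
r_1 = 70
x0_2 = 40
y0_2 = 260
x1_2 = 75
y1_2 = 345
cx_3 = 175
cy_3 = 195
r_3 = 65
x0_4 = 130
y0_4 = 285
x0_5 = 205
y0_5 = 190
cx_6 = 105
cy_6 = 200
r_6 = 55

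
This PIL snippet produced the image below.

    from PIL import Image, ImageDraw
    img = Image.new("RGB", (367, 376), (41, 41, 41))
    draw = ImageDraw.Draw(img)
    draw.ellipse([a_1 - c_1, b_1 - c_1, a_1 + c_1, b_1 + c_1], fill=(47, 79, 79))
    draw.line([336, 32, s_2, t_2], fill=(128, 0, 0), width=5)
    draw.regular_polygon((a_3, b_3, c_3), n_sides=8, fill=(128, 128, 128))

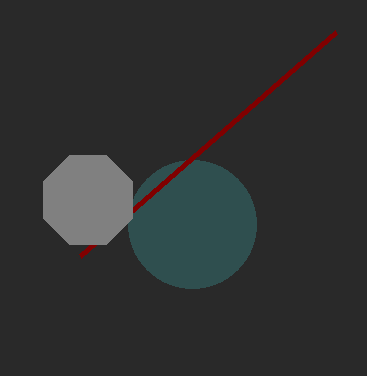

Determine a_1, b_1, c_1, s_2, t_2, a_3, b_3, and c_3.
a_1 = 192; b_1 = 224; c_1 = 64; s_2 = 80; t_2 = 256; a_3 = 88; b_3 = 200; c_3 = 48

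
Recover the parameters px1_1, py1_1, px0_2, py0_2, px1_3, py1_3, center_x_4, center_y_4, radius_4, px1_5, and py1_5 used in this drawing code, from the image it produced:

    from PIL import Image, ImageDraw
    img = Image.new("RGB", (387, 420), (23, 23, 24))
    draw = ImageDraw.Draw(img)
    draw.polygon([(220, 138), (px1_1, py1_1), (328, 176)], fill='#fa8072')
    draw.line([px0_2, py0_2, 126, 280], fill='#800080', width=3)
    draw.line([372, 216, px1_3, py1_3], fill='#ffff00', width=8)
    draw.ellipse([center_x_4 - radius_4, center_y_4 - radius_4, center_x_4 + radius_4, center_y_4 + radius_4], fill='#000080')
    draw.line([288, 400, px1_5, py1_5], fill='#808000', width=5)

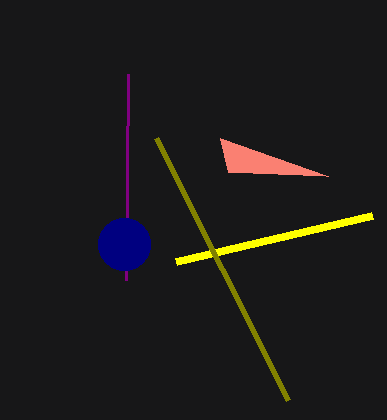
px1_1 = 228; py1_1 = 172; px0_2 = 128; py0_2 = 74; px1_3 = 176; py1_3 = 262; center_x_4 = 124; center_y_4 = 244; radius_4 = 26; px1_5 = 156; py1_5 = 138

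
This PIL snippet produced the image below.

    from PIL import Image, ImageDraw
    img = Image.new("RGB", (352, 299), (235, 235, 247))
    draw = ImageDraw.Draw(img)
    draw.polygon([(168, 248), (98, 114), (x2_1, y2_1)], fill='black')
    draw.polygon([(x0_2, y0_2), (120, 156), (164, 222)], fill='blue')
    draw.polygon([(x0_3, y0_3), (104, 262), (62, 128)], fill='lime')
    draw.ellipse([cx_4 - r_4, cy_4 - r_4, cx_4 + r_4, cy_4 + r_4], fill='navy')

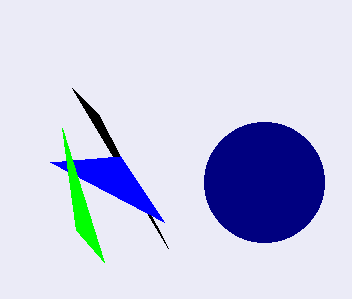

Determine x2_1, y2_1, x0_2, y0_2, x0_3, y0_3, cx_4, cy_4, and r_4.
x2_1 = 72
y2_1 = 88
x0_2 = 50
y0_2 = 162
x0_3 = 76
y0_3 = 230
cx_4 = 264
cy_4 = 182
r_4 = 60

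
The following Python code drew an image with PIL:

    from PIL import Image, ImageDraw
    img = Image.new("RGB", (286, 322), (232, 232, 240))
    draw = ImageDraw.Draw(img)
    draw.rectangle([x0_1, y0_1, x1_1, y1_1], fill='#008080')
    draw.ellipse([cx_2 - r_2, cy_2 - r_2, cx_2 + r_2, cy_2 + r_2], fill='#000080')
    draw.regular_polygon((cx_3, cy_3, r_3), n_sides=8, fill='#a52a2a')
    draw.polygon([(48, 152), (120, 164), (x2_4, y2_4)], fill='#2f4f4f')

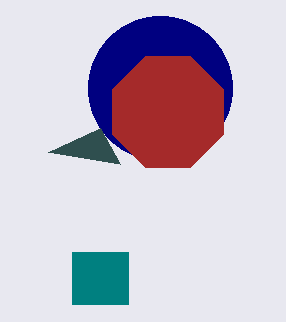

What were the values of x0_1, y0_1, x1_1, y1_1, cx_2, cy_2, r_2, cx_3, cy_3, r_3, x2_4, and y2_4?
x0_1 = 72; y0_1 = 252; x1_1 = 128; y1_1 = 304; cx_2 = 160; cy_2 = 88; r_2 = 72; cx_3 = 168; cy_3 = 112; r_3 = 60; x2_4 = 100; y2_4 = 128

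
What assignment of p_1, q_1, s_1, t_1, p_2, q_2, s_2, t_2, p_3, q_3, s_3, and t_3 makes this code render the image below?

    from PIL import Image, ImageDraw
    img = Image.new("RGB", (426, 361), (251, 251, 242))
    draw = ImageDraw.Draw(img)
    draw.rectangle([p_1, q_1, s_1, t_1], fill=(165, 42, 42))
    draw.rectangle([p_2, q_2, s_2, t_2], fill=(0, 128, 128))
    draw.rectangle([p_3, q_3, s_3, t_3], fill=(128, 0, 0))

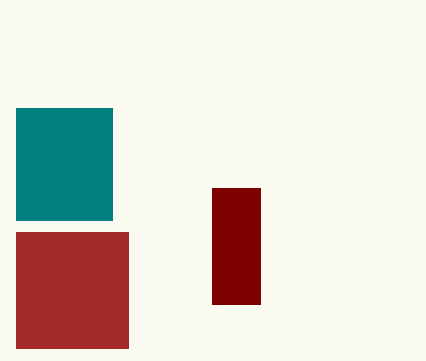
p_1 = 16; q_1 = 232; s_1 = 128; t_1 = 348; p_2 = 16; q_2 = 108; s_2 = 112; t_2 = 220; p_3 = 212; q_3 = 188; s_3 = 260; t_3 = 304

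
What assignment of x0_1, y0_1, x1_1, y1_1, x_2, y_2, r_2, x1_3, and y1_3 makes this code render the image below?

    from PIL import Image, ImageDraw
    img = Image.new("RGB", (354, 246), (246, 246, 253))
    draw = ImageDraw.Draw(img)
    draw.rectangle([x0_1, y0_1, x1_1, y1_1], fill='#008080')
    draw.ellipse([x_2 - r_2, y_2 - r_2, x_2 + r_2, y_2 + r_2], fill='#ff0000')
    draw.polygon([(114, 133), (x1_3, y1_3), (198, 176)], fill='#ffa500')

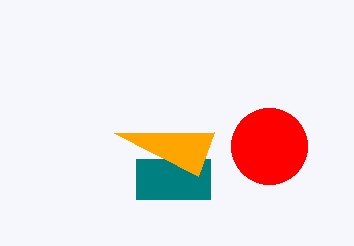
x0_1 = 136
y0_1 = 159
x1_1 = 210
y1_1 = 199
x_2 = 269
y_2 = 146
r_2 = 38
x1_3 = 214
y1_3 = 132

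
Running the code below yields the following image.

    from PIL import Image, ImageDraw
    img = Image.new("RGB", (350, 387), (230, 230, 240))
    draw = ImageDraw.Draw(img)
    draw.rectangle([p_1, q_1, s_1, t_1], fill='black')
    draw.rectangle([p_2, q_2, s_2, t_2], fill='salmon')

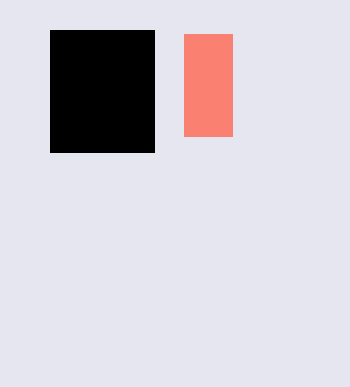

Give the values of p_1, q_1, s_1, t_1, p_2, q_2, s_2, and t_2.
p_1 = 50; q_1 = 30; s_1 = 154; t_1 = 152; p_2 = 184; q_2 = 34; s_2 = 232; t_2 = 136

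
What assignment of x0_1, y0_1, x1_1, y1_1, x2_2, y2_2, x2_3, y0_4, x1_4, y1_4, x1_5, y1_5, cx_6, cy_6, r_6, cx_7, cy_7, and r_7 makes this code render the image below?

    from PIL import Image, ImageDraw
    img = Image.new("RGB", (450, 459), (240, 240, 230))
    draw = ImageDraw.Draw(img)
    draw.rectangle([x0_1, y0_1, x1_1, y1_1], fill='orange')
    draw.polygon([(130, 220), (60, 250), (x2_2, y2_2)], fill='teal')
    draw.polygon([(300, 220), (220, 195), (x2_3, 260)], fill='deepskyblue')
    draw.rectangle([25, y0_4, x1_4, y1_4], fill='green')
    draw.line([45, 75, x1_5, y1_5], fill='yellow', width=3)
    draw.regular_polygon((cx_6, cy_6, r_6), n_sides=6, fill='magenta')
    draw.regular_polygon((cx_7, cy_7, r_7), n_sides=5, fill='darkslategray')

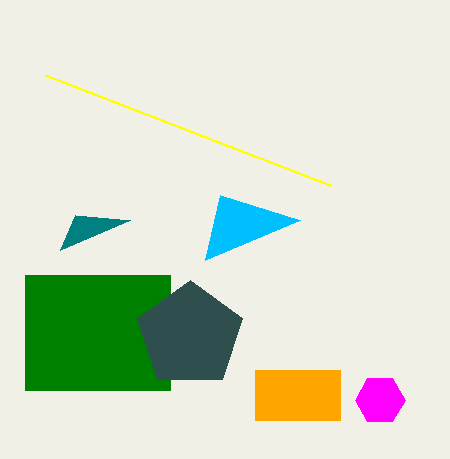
x0_1 = 255, y0_1 = 370, x1_1 = 340, y1_1 = 420, x2_2 = 75, y2_2 = 215, x2_3 = 205, y0_4 = 275, x1_4 = 170, y1_4 = 390, x1_5 = 330, y1_5 = 185, cx_6 = 380, cy_6 = 400, r_6 = 25, cx_7 = 190, cy_7 = 335, r_7 = 55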